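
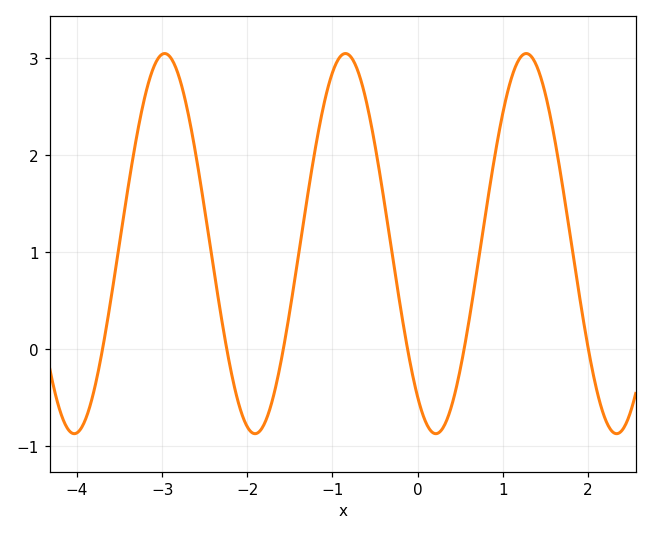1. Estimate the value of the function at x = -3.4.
1.67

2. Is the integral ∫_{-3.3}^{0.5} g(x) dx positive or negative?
positive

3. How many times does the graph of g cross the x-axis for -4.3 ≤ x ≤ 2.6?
6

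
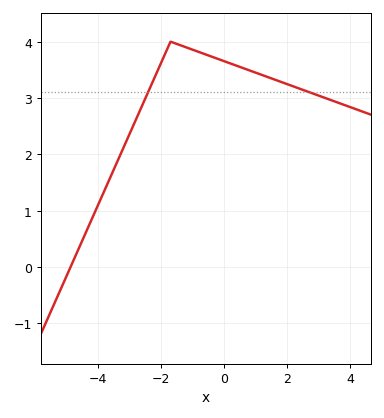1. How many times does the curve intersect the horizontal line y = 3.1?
2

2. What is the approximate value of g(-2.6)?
2.9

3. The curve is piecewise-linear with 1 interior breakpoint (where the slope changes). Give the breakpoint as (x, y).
(-1.7, 4)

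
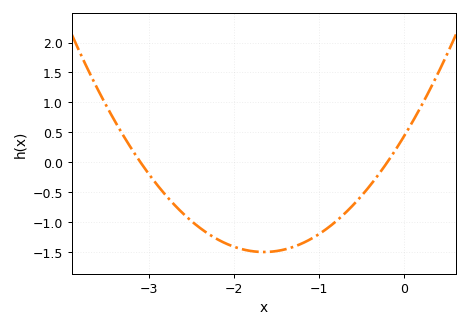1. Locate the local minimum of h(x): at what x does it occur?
-1.6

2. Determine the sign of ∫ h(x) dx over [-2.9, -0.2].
negative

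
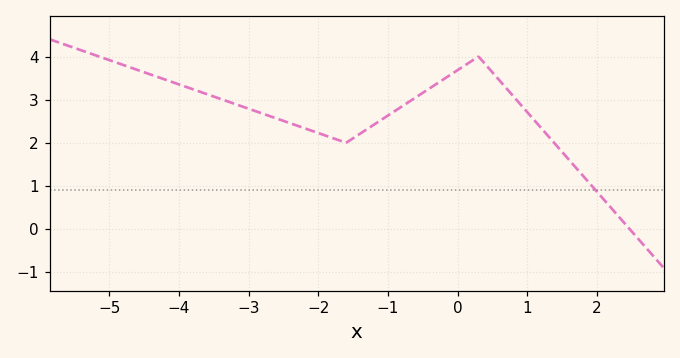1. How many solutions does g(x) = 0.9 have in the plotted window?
1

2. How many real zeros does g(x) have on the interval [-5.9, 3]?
1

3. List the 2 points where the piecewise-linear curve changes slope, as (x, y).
(-1.6, 2); (0.3, 4)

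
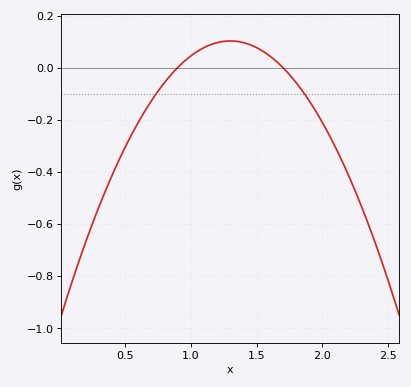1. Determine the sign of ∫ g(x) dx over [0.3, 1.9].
negative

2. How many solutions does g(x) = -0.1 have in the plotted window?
2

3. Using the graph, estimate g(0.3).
-0.54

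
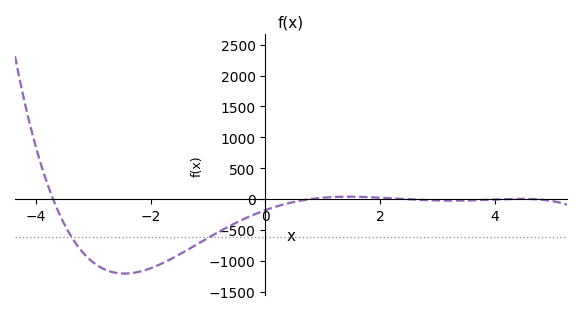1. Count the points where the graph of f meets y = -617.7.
2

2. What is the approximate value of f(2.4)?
0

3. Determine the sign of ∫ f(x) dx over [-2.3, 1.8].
negative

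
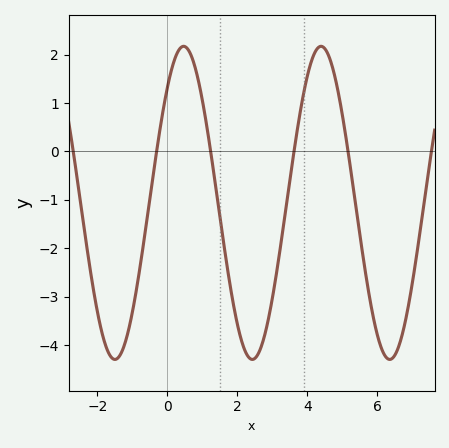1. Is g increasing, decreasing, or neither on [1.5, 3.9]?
neither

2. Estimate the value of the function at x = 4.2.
2.02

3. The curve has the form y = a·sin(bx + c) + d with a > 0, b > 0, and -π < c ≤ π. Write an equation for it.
y = 3.23sin(1.6x + 0.832) - 1.06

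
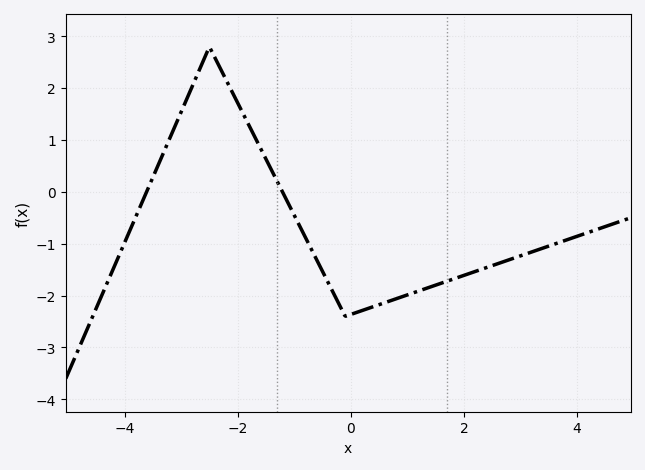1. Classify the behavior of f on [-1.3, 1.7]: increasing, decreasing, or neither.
neither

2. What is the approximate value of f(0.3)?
-2.2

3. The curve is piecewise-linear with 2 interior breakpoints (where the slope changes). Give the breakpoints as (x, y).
(-2.5, 2.8); (-0.1, -2.4)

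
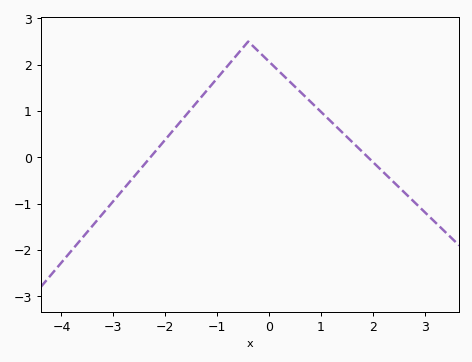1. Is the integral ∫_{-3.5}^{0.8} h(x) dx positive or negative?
positive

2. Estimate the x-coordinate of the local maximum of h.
-0.4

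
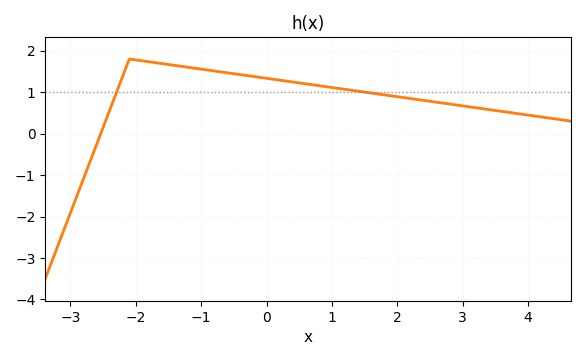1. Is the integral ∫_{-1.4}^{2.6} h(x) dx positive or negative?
positive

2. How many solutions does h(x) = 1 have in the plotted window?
2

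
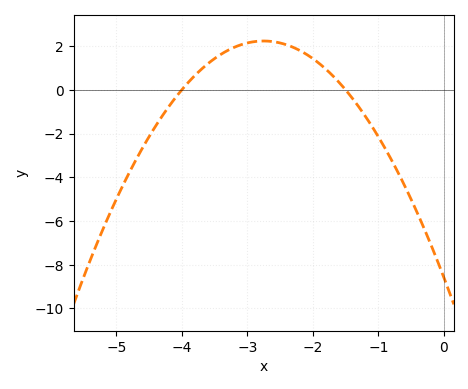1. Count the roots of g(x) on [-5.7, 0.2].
2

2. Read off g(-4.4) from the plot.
-1.66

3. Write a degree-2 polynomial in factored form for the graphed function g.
y = -1.43(x + 4)(x + 1.5)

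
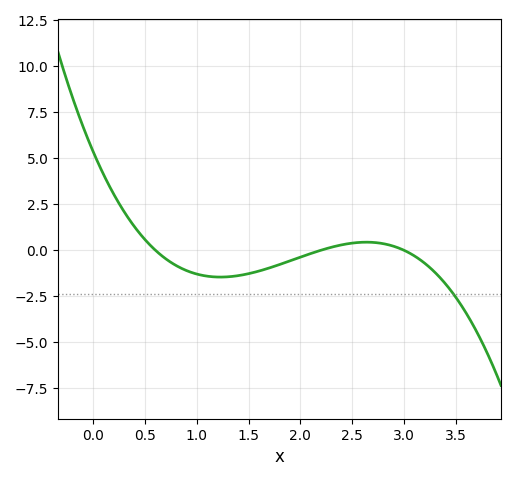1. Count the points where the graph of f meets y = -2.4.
1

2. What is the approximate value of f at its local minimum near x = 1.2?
-1.5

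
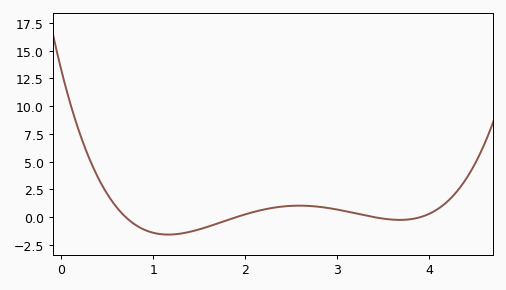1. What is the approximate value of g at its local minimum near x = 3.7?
-0.245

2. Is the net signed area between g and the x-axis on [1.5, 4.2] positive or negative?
positive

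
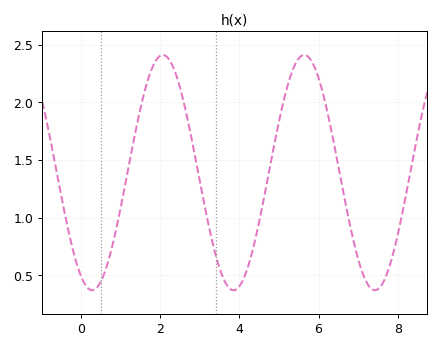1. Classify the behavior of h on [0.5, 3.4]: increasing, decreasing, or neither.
neither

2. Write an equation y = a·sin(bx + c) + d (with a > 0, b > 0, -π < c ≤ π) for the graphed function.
y = 1.02sin(1.8x - 2.1) + 1.39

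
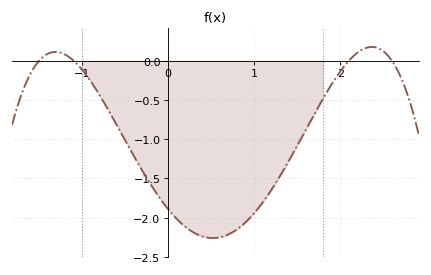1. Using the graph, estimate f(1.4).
-1.3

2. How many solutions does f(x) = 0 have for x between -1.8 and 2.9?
4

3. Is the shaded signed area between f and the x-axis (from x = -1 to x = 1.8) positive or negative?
negative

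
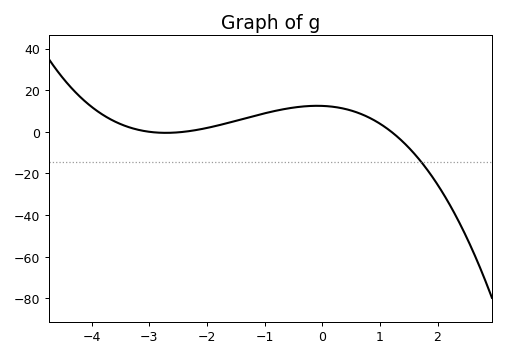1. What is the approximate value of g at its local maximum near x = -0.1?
12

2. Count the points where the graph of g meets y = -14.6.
1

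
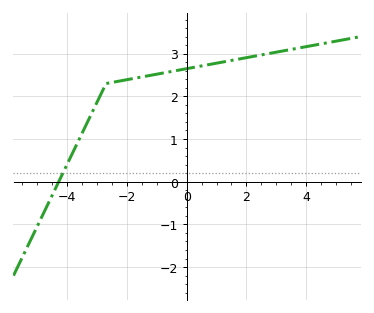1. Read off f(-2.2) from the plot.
2.4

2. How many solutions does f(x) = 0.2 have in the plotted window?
1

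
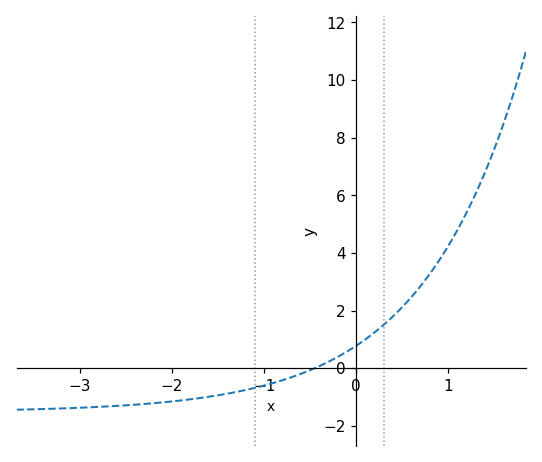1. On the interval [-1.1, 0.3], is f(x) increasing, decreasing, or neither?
increasing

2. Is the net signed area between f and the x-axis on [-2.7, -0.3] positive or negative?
negative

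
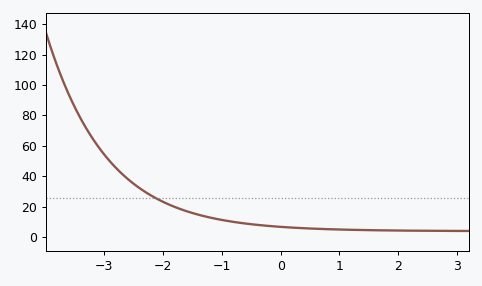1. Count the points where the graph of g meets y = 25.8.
1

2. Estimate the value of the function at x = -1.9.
21.3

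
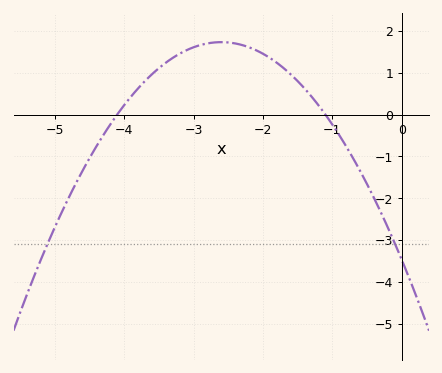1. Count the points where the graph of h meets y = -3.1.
2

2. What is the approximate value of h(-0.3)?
-2.34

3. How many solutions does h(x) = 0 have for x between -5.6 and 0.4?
2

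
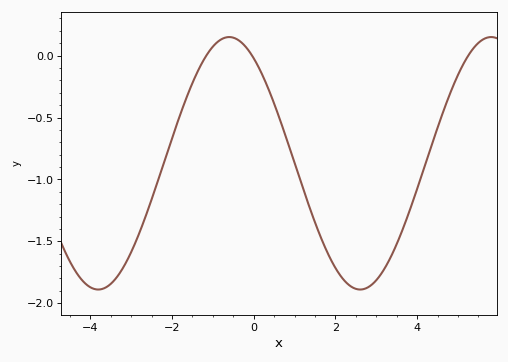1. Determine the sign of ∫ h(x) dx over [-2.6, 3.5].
negative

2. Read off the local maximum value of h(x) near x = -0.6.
0.15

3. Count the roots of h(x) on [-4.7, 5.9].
3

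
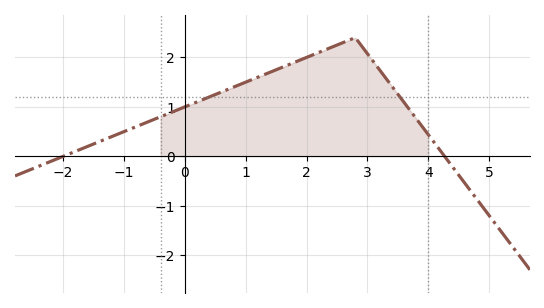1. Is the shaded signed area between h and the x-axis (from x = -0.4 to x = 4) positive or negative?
positive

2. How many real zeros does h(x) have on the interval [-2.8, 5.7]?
2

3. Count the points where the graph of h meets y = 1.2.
2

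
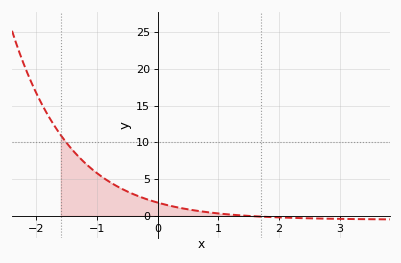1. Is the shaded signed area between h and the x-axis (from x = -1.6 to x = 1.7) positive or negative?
positive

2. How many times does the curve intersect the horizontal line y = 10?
1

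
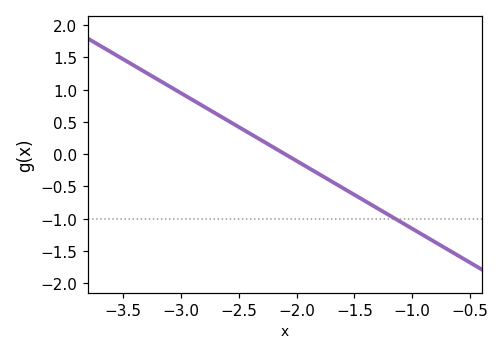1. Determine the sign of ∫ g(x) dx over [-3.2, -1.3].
positive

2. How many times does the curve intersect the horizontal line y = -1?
1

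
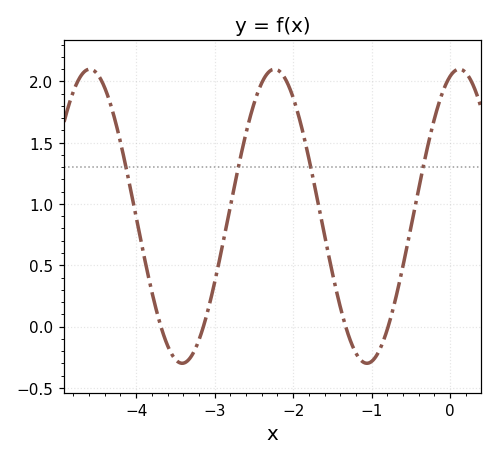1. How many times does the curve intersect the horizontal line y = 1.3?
4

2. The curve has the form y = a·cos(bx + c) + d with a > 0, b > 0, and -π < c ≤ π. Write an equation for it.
y = 1.2cos(2.67x - 0.31) + 0.9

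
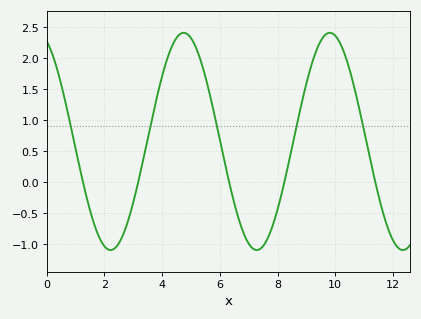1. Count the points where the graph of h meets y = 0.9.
5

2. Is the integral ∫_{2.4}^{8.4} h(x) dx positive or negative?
positive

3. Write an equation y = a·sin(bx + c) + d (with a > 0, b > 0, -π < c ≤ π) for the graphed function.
y = 1.75sin(1.24x + 1.97) + 0.65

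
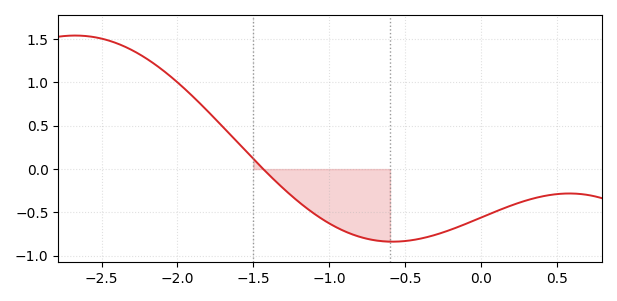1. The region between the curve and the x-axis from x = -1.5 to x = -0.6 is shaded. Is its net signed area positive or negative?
negative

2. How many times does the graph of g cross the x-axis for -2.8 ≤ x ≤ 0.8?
1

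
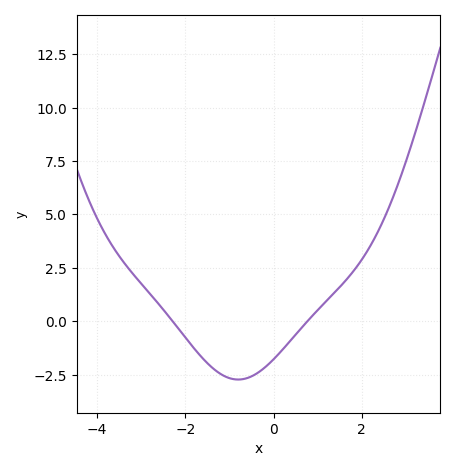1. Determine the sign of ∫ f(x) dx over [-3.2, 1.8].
negative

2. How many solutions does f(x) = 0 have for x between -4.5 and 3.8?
2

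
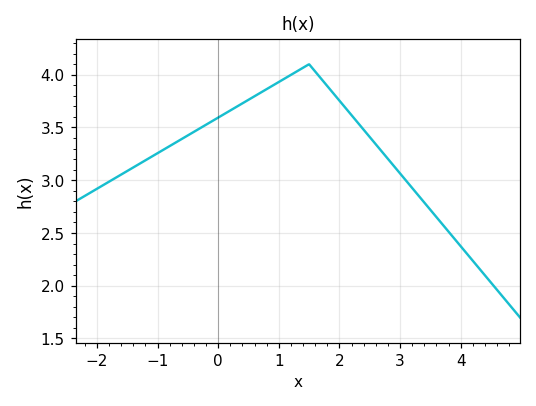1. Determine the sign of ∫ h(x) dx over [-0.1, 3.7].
positive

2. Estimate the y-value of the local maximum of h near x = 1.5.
4.1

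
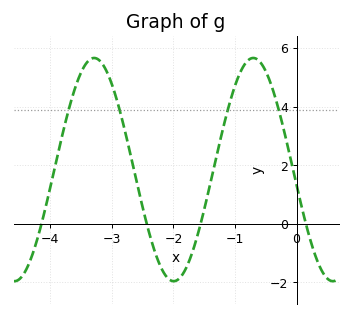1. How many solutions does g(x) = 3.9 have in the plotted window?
4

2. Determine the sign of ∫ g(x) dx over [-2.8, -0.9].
positive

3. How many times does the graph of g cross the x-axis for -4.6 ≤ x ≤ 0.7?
4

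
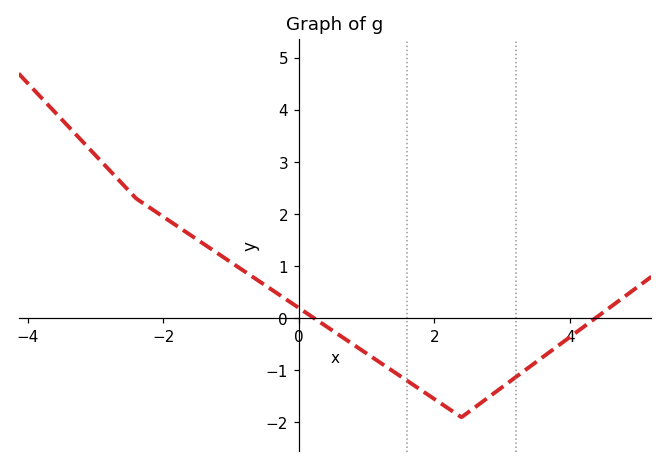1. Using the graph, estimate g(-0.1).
0.288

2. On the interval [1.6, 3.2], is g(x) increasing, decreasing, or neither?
neither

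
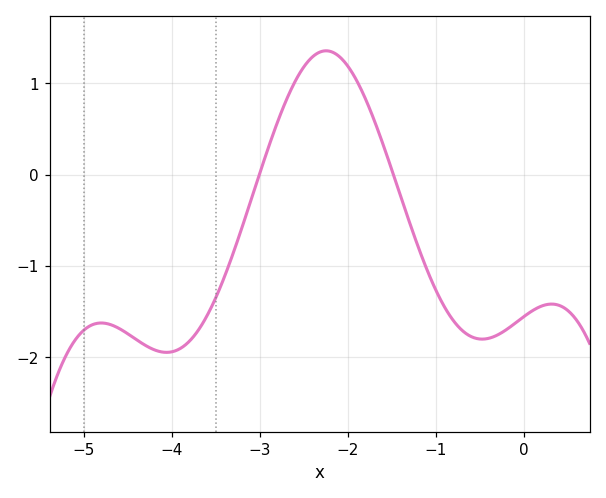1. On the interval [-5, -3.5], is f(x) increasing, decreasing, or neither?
neither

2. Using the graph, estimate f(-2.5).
1.18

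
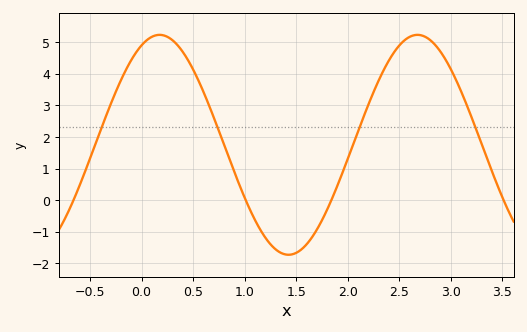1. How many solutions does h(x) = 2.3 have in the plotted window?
4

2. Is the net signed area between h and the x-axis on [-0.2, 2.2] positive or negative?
positive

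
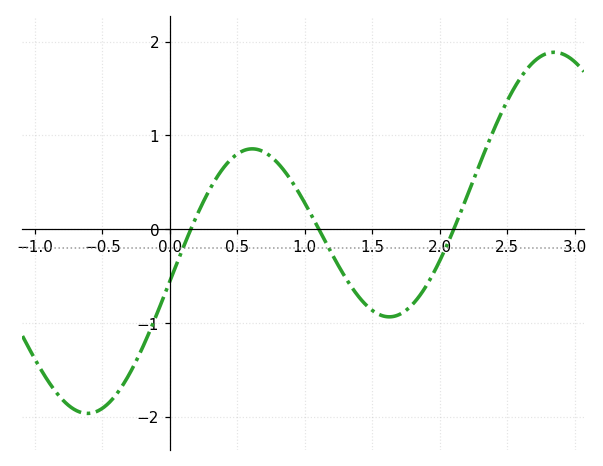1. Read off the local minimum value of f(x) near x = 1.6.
-0.9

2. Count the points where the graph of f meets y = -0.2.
3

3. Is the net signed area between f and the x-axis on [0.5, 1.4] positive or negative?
positive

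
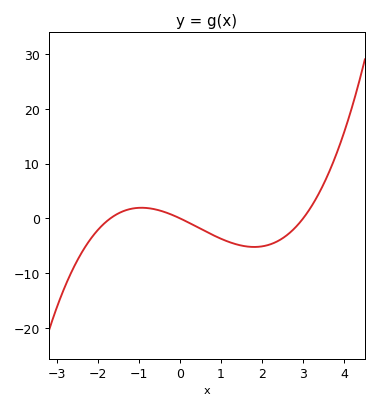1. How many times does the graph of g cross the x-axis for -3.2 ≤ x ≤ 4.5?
3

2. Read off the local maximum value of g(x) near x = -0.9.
2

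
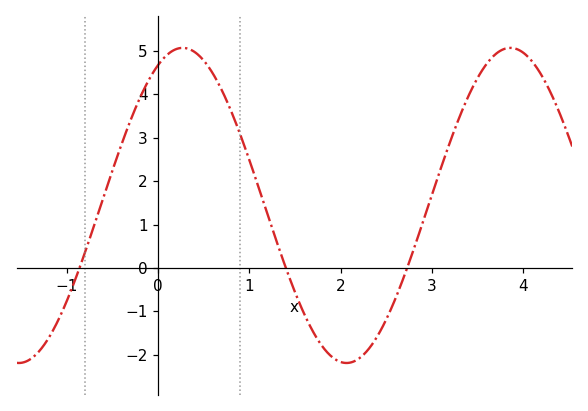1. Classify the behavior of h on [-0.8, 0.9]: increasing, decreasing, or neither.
neither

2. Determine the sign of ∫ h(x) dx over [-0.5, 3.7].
positive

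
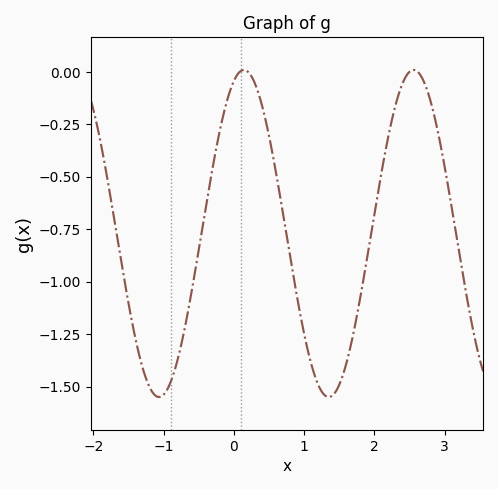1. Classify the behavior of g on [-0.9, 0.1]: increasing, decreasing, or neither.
increasing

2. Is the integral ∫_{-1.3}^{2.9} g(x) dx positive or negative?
negative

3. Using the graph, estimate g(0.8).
-0.879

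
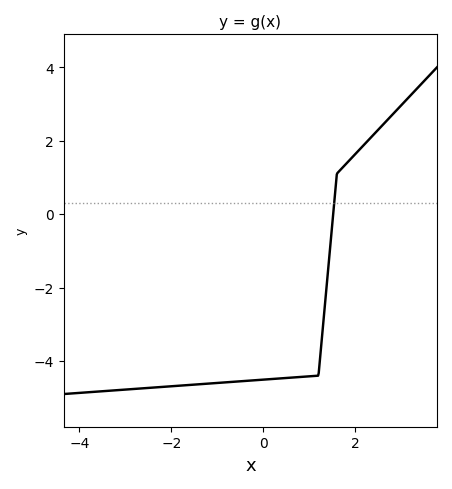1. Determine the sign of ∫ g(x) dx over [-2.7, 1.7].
negative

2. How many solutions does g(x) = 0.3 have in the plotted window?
1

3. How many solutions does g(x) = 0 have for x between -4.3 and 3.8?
1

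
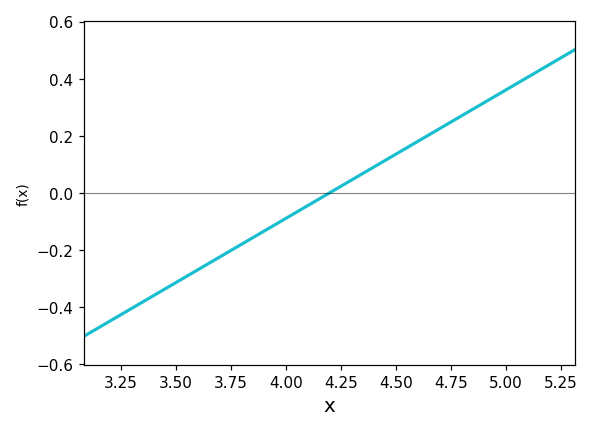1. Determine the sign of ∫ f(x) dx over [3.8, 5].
positive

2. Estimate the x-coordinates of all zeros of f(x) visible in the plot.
4.2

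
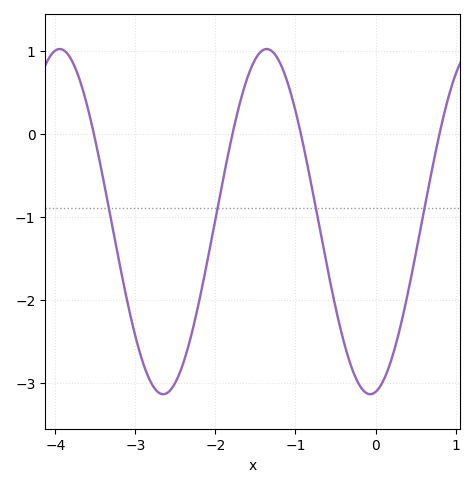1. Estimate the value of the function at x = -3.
-2.4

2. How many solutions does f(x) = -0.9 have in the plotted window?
4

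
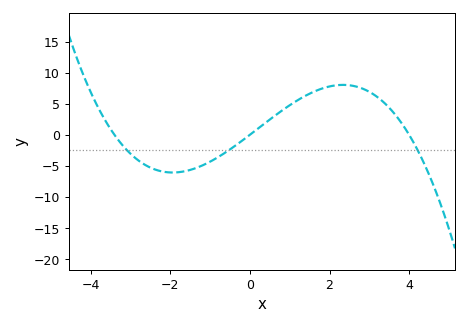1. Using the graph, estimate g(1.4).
6.5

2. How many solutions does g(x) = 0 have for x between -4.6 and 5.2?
3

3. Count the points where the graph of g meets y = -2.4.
3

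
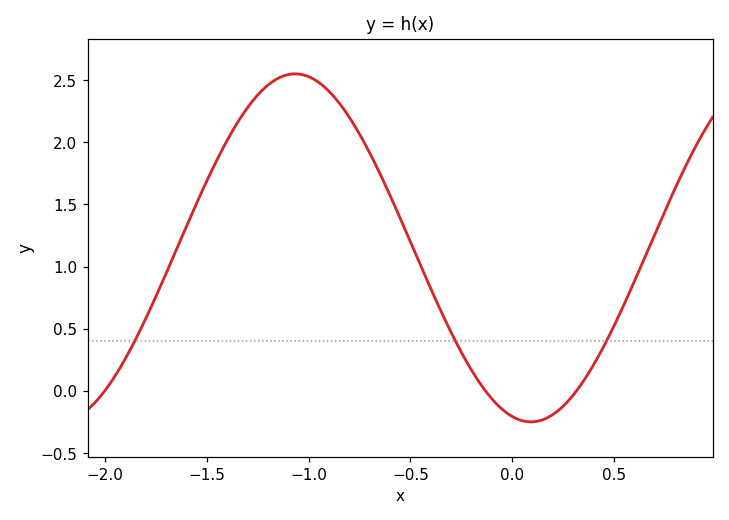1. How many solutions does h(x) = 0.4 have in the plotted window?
3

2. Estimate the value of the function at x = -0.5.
1.2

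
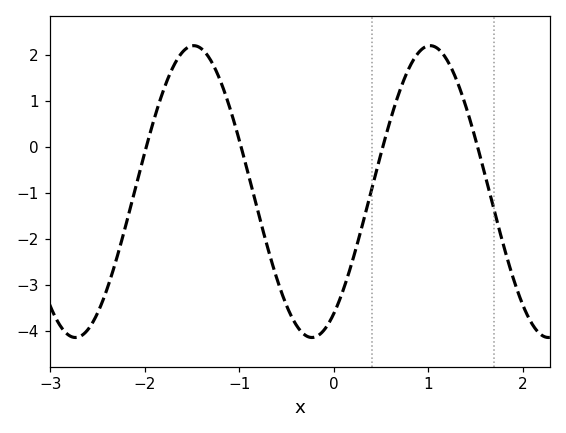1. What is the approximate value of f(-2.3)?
-2.44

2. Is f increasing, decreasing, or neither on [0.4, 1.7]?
neither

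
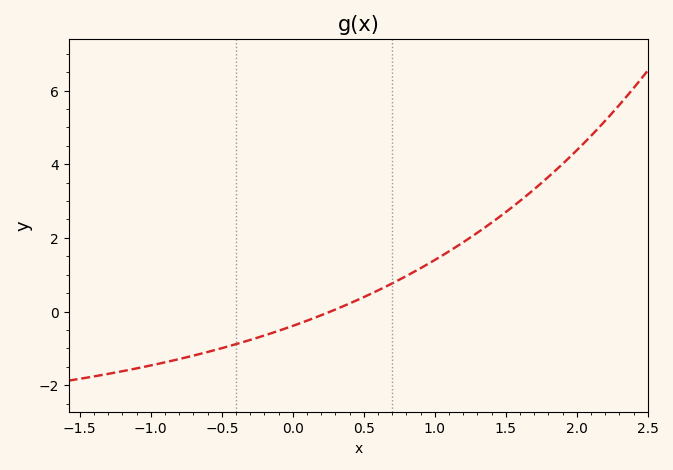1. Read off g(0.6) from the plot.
0.6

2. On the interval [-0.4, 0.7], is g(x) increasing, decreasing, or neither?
increasing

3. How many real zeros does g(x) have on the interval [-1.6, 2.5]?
1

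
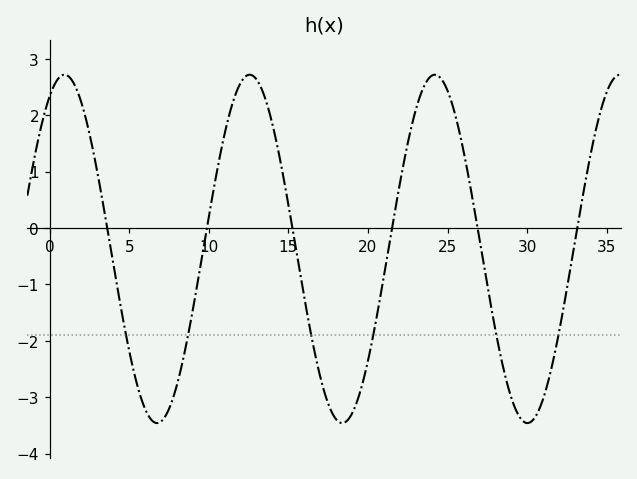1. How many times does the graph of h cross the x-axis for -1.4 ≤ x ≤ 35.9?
6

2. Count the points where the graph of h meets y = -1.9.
6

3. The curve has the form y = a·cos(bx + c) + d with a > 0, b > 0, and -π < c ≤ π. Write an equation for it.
y = 3.09cos(0.54x - 0.5) - 0.37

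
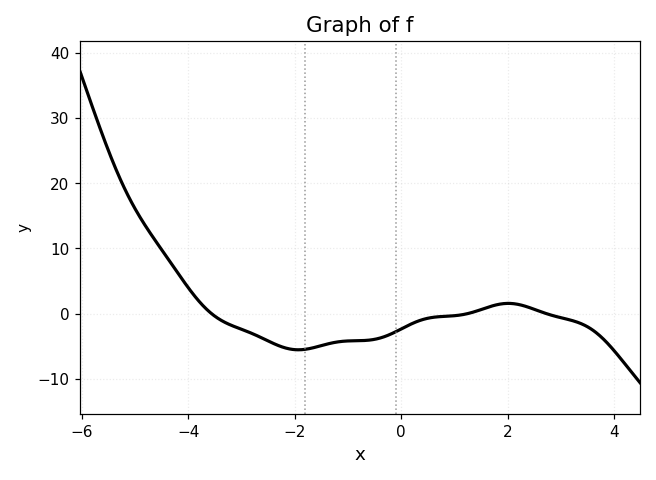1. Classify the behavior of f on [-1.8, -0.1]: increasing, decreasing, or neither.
increasing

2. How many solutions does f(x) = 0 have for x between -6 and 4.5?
3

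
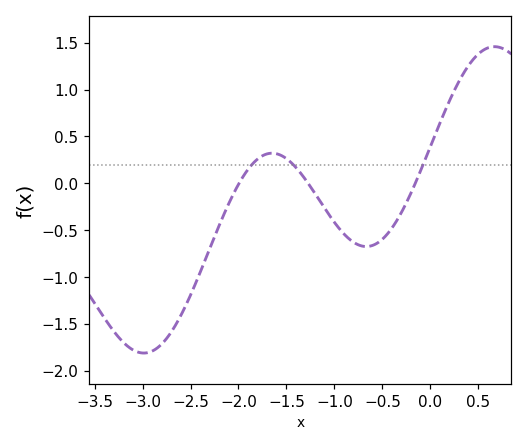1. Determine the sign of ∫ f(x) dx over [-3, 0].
negative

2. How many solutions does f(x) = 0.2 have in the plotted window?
3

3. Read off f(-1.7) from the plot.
0.315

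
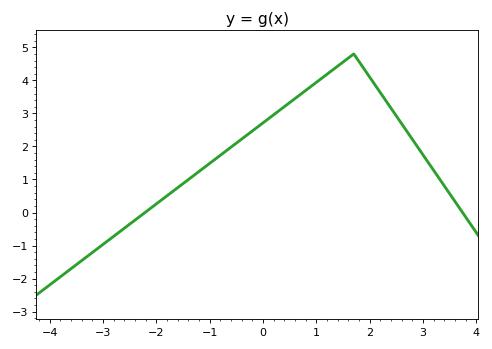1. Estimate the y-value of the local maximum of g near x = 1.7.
4.8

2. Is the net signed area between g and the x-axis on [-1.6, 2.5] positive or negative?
positive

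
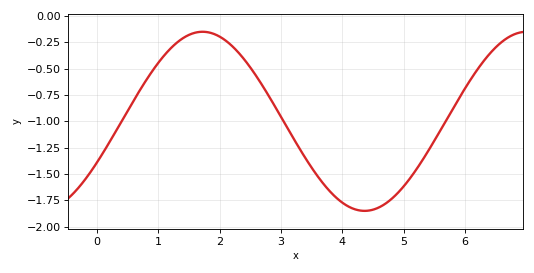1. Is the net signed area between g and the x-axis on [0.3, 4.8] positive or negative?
negative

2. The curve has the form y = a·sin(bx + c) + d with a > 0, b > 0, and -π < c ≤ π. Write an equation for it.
y = 0.85sin(1.2x - 0.48) - 1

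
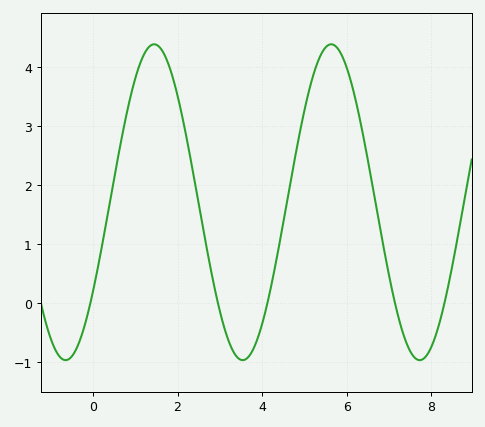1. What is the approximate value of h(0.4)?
1.71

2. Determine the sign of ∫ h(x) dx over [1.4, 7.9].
positive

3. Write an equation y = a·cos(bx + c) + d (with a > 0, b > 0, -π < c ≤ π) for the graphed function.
y = 2.68cos(1.5x - 2.17) + 1.71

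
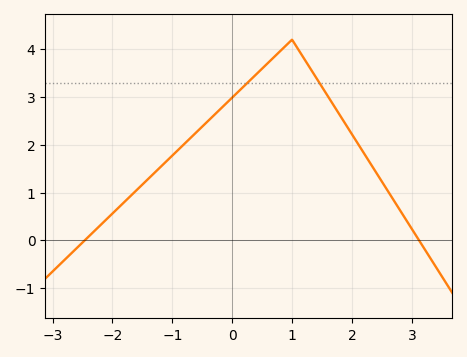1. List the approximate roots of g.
-2.5, 3.1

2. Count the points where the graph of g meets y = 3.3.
2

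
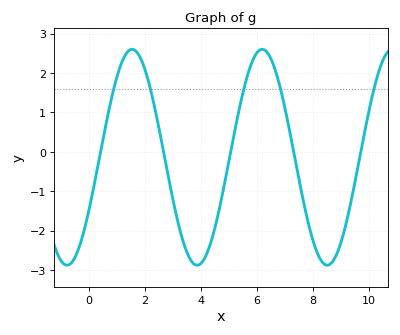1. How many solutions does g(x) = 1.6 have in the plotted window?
5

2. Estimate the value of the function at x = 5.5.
1.5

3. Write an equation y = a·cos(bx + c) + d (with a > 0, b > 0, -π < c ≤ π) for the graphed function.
y = 2.74cos(1.4x - 2.1) - 0.14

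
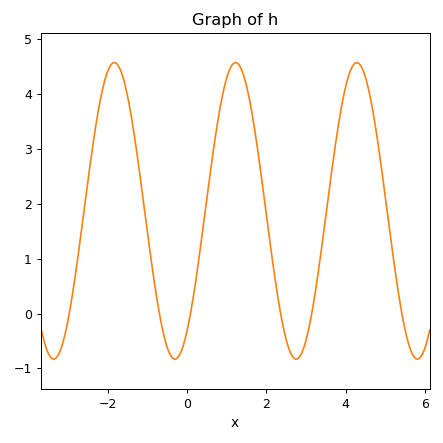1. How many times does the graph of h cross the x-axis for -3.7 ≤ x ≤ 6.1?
6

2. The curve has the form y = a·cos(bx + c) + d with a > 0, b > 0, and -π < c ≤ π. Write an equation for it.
y = 2.7cos(2.05x - 2.5) + 1.87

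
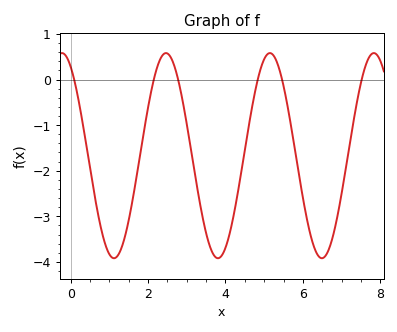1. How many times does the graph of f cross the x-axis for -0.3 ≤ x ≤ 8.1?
6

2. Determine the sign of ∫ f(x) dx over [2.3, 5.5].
negative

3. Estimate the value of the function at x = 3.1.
-1.5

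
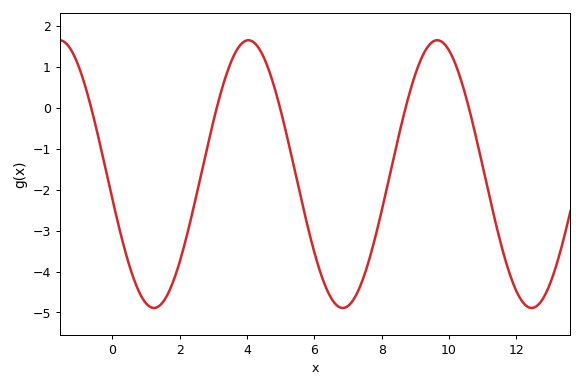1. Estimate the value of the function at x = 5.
-0.1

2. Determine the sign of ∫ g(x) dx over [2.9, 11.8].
negative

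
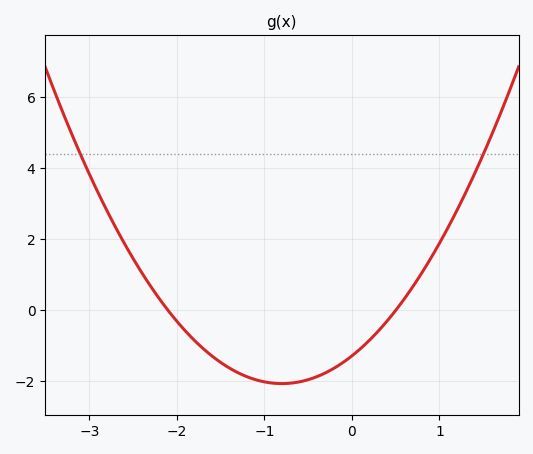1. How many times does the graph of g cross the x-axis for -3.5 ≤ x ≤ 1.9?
2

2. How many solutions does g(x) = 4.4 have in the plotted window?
2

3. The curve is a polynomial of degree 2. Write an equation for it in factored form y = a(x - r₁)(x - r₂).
y = 1.22(x + 2.1)(x - 0.5)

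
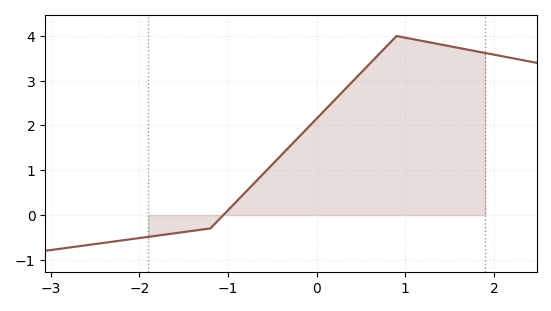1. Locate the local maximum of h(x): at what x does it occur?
0.902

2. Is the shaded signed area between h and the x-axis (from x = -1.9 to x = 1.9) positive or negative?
positive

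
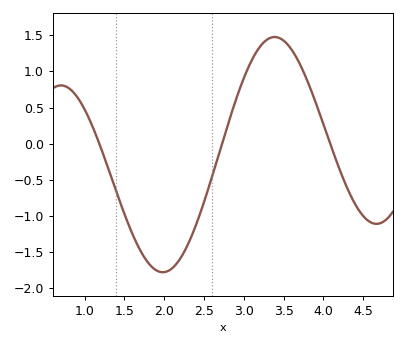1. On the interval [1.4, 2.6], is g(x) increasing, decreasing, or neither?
neither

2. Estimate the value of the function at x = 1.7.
-1.5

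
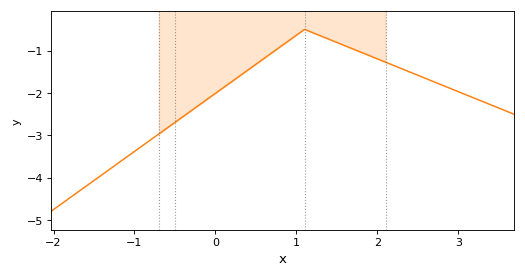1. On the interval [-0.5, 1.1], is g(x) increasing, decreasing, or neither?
increasing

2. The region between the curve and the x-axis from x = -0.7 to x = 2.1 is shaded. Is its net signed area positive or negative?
negative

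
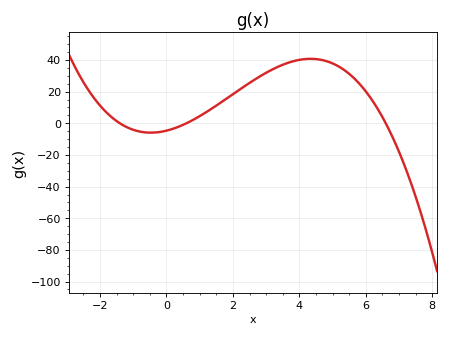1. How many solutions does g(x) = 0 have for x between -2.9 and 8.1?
3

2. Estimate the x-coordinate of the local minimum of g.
-0.4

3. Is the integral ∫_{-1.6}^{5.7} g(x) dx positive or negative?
positive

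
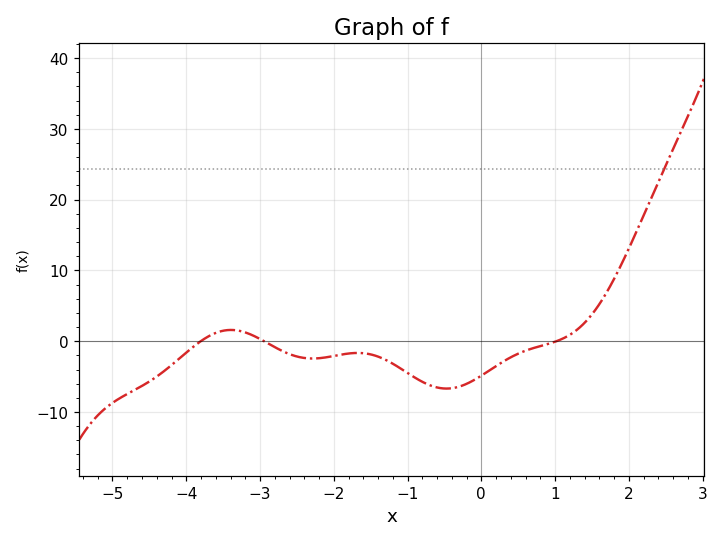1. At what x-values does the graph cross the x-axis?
-3.8, -2.94, 1.02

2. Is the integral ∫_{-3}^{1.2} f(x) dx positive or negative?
negative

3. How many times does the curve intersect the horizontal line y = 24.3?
1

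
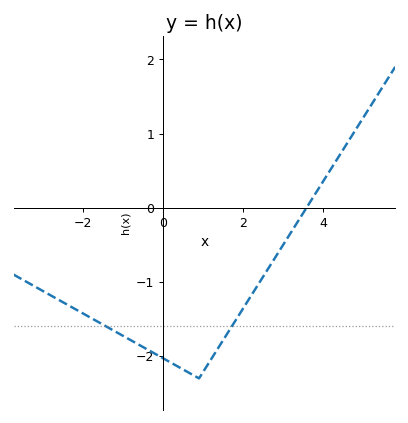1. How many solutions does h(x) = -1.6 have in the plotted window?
2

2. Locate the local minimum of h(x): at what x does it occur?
0.8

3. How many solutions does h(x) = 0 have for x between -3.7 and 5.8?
1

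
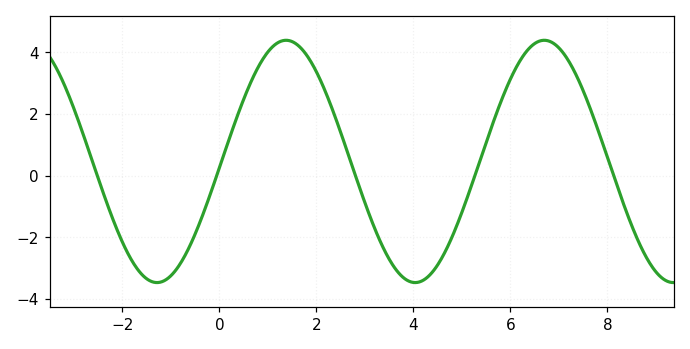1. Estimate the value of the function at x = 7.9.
1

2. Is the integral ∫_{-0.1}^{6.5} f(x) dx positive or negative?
positive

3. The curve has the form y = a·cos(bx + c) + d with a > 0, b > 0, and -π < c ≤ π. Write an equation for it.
y = 3.93cos(1.2x - 1.6) + 0.46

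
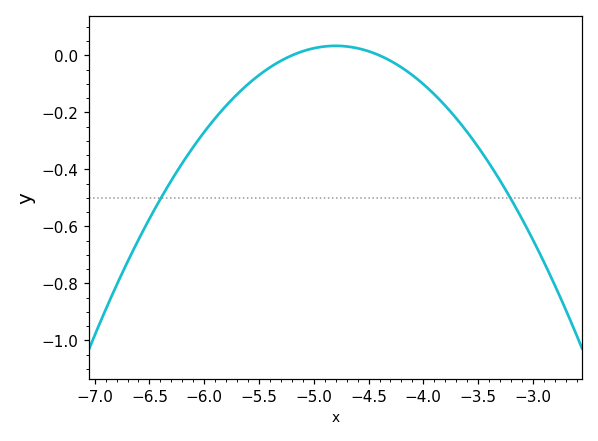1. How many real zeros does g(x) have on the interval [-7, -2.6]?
2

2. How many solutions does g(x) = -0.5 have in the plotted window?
2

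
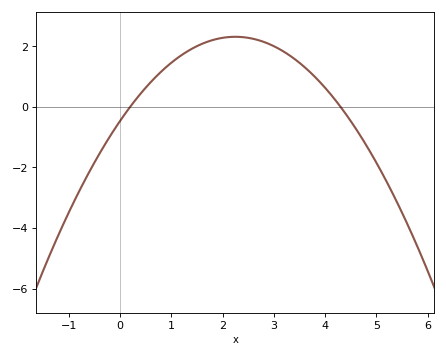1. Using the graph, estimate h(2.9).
2.08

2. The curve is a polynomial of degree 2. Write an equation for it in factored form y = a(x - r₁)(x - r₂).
y = -0.55(x - 0.2)(x - 4.3)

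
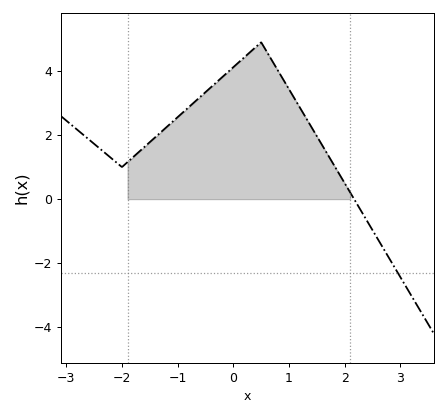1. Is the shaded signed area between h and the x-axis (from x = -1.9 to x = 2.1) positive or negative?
positive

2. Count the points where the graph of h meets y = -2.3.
1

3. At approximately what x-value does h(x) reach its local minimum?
-2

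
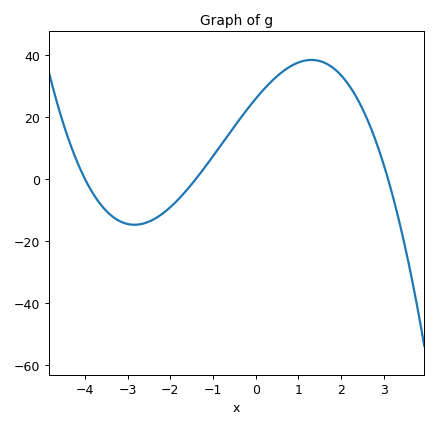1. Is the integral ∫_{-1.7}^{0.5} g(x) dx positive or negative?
positive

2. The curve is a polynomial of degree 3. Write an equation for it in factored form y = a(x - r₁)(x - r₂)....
y = -1.49(x + 4)(x + 1.4)(x - 3.1)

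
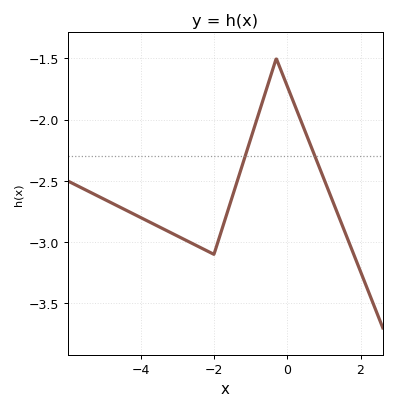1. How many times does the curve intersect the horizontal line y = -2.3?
2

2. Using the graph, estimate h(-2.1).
-3.1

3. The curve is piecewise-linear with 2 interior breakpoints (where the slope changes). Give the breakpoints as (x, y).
(-2, -3.1); (-0.3, -1.5)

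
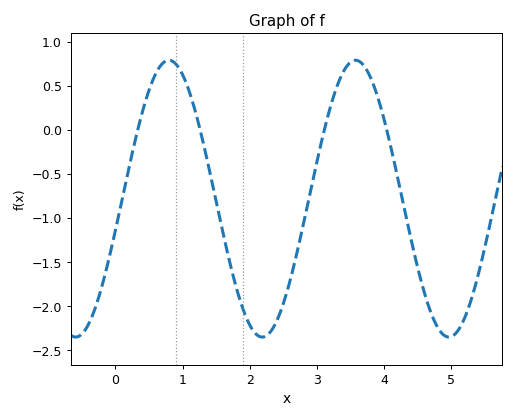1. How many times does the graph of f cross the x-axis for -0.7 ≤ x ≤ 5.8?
4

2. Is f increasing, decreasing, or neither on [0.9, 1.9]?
decreasing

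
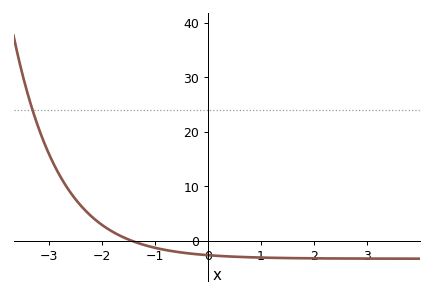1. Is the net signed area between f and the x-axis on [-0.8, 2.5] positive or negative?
negative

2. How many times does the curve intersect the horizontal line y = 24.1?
1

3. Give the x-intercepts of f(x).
-1.4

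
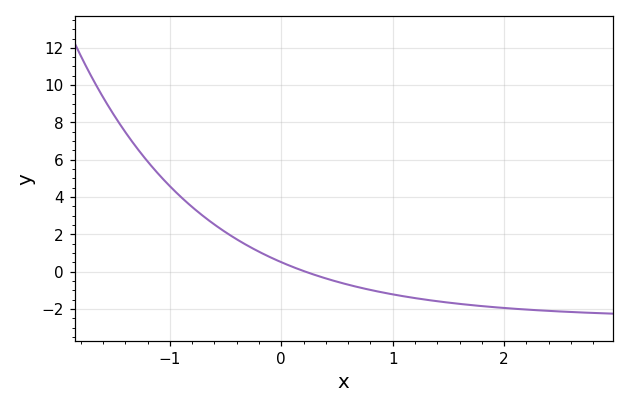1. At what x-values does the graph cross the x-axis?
0.2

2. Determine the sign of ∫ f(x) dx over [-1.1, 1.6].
positive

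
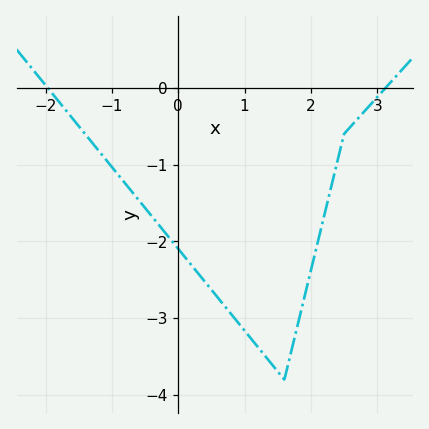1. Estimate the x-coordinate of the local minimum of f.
1.6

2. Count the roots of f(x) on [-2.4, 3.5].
2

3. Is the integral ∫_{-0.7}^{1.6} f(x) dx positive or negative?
negative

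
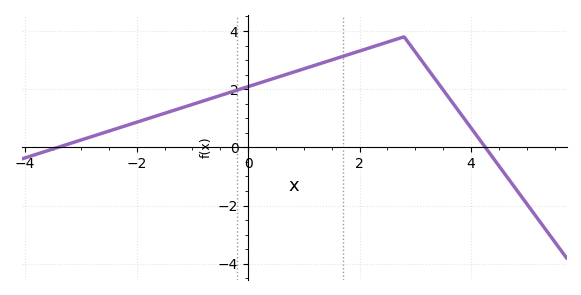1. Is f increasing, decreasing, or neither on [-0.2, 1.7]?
increasing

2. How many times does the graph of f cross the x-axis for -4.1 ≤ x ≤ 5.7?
2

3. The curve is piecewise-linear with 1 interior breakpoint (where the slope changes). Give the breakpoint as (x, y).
(2.8, 3.8)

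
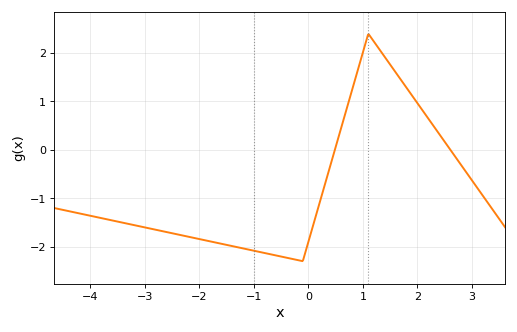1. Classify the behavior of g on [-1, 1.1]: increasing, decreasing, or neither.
neither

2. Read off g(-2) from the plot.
-1.8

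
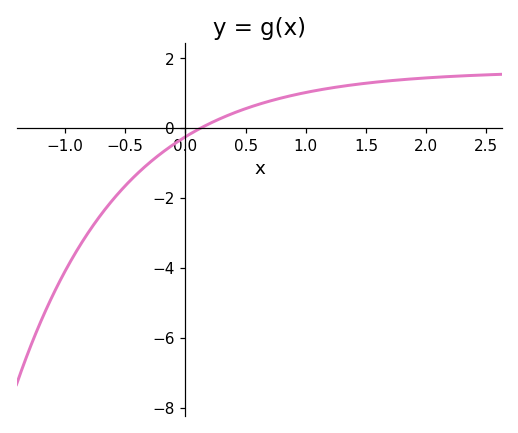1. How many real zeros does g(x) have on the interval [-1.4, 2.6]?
1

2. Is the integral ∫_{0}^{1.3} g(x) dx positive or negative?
positive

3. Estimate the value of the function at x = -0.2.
-0.8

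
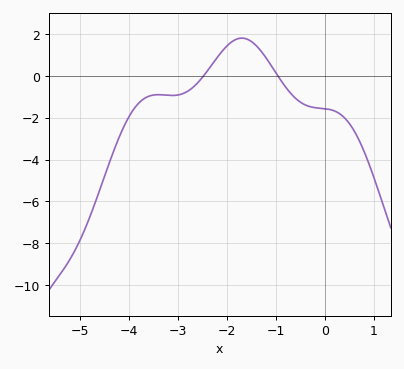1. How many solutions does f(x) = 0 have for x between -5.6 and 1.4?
2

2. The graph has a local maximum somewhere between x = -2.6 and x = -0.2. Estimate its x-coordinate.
-1.7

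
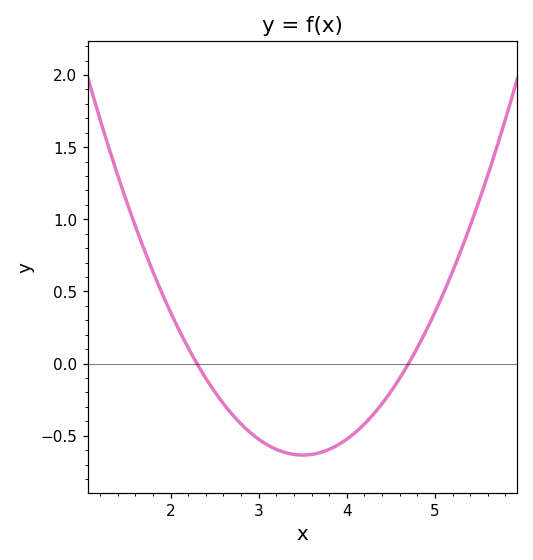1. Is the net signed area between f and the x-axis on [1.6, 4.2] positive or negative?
negative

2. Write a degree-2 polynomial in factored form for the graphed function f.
y = 0.44(x - 2.3)(x - 4.7)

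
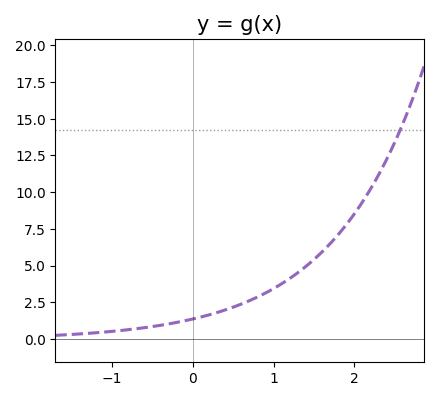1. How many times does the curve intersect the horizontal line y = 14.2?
1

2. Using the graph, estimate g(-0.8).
0.631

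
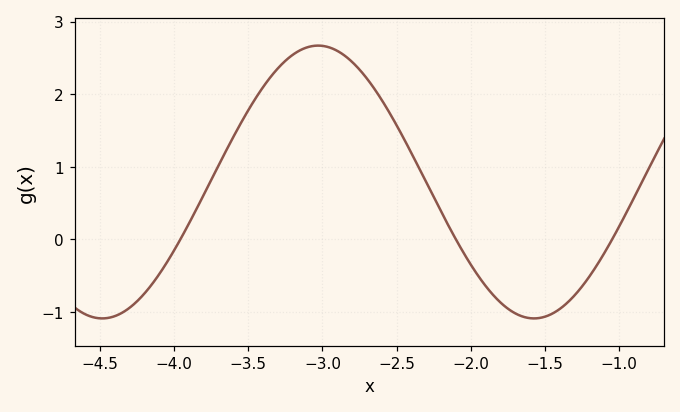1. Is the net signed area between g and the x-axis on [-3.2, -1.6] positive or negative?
positive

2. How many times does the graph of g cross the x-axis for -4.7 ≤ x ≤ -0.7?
3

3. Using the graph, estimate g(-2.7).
2.22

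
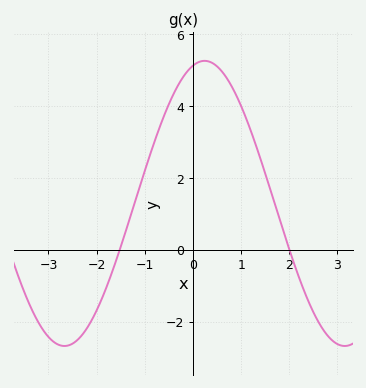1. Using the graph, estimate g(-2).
-1.69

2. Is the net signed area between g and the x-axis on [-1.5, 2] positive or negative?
positive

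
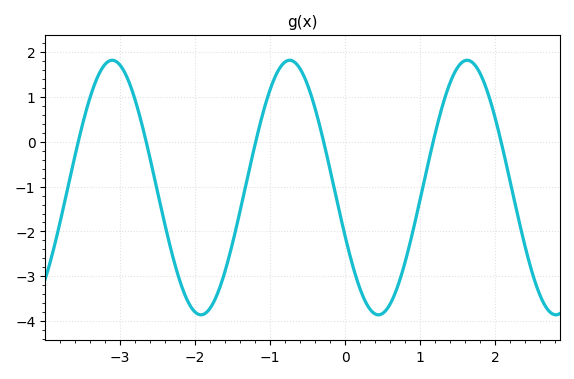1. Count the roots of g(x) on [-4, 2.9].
6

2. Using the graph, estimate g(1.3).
0.8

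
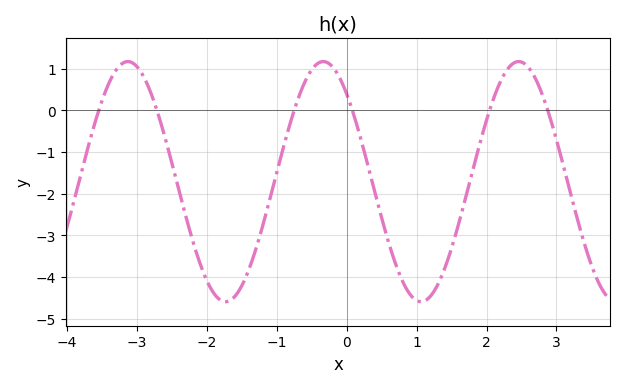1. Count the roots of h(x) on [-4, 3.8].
6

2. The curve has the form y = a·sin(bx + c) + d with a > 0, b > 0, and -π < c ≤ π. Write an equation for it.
y = 2.88sin(2.25x + 2.32) - 1.71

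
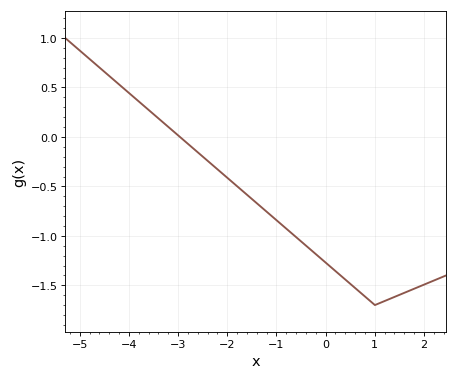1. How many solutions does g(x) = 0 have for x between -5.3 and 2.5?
1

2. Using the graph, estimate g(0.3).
-1.4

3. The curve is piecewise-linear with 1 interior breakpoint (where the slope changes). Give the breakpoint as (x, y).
(1, -1.7)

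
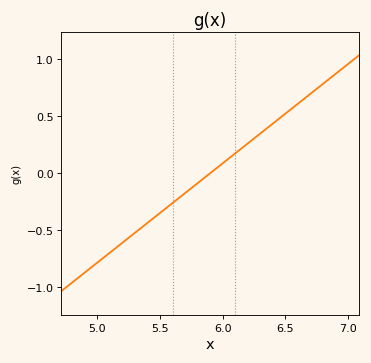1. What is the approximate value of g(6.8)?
0.8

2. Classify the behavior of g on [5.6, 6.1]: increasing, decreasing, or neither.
increasing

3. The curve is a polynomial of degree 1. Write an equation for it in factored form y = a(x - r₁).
y = 0.87(x - 5.9)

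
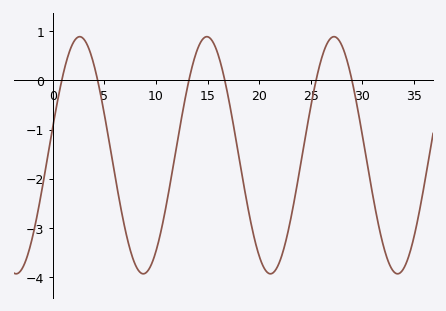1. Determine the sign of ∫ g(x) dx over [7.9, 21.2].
negative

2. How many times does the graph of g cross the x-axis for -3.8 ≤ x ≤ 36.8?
6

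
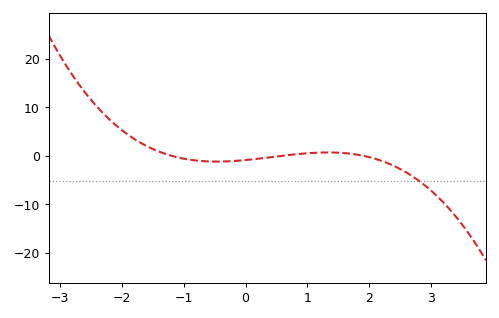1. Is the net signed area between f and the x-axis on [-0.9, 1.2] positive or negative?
negative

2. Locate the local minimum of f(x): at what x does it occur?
-0.5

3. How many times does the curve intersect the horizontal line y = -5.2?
1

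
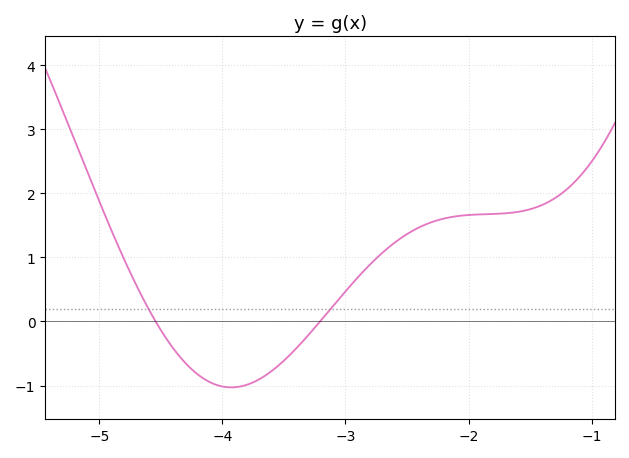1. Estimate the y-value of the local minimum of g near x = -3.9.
-1.03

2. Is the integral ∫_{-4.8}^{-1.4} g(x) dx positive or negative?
positive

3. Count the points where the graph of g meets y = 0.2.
2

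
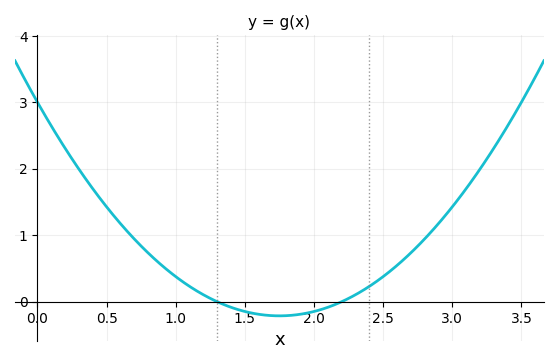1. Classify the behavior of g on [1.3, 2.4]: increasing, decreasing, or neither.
neither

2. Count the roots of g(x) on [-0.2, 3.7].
2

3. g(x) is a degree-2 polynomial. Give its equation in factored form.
y = 1.05(x - 1.3)(x - 2.2)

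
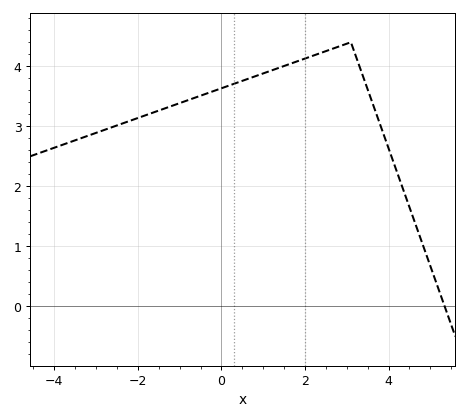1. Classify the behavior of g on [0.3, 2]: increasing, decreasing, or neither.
increasing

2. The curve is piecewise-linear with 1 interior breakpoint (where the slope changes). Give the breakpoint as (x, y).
(3.1, 4.4)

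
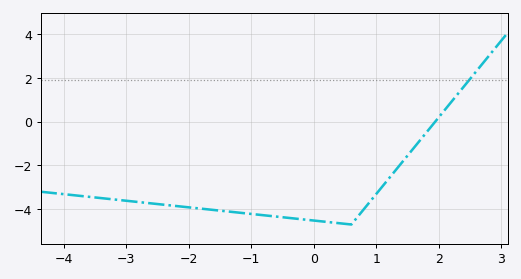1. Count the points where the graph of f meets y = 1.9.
1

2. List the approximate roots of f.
1.94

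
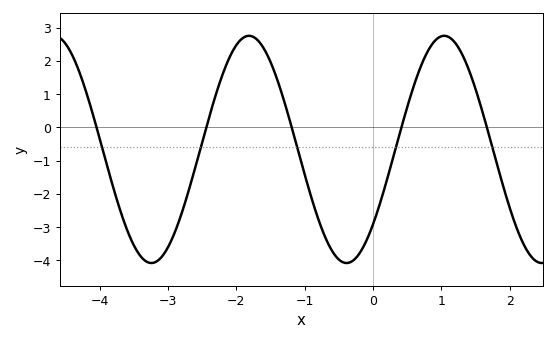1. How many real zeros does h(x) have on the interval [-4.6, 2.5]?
5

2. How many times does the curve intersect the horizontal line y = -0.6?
5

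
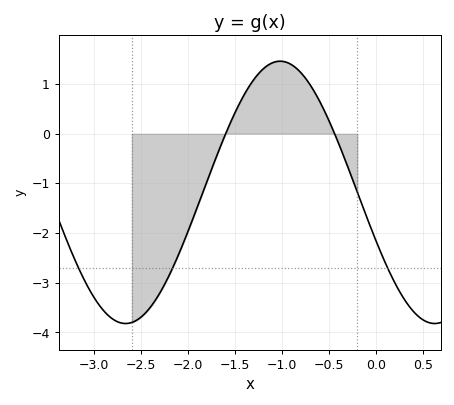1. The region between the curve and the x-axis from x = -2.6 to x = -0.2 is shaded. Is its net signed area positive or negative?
negative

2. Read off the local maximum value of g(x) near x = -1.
1.5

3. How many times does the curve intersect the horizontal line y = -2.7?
3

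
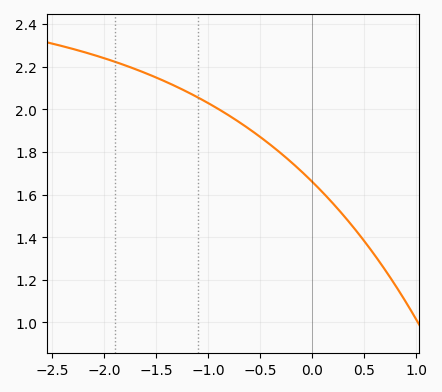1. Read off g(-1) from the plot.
2.03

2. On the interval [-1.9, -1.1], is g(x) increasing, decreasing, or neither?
decreasing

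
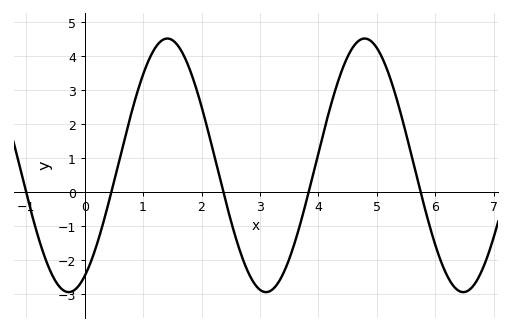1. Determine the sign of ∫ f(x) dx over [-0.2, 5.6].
positive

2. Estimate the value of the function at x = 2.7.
-1.93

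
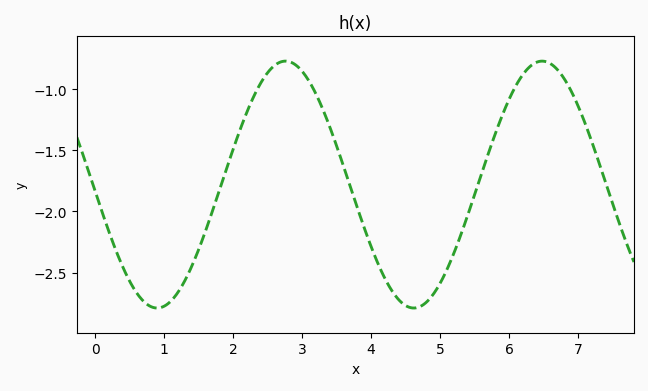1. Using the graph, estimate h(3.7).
-1.8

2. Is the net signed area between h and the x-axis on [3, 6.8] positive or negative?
negative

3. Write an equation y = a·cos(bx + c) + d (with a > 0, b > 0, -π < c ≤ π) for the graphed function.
y = 1.01cos(1.7x + 1.6) - 1.78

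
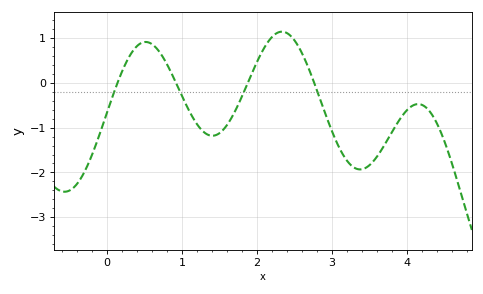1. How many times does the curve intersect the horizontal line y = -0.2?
4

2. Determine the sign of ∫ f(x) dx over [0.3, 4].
negative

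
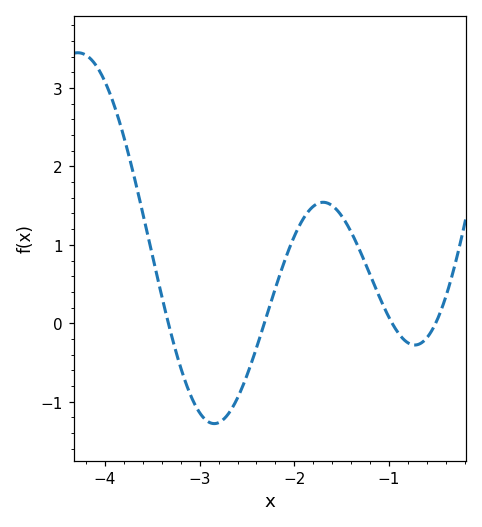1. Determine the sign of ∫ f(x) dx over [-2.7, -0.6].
positive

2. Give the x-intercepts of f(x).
-3.3, -2.3, -1, -0.5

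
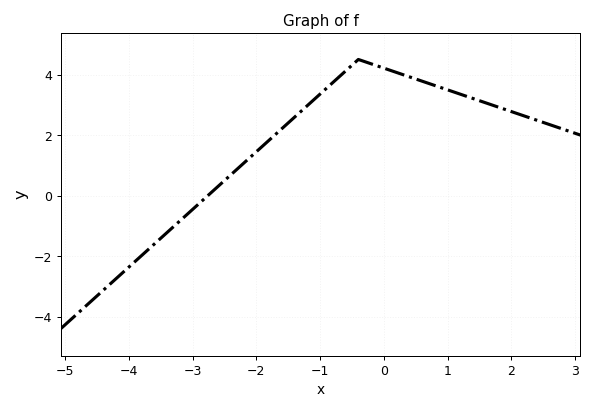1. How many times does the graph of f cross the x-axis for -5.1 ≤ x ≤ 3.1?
1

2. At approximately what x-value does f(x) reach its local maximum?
-0.4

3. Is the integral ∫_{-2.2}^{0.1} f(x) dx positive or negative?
positive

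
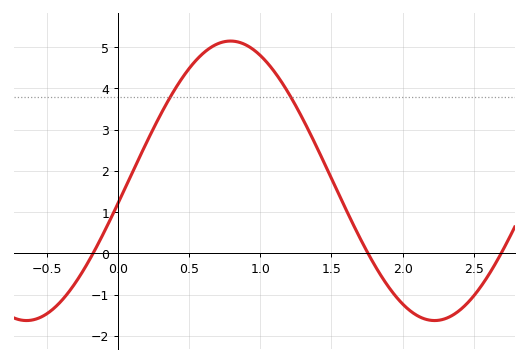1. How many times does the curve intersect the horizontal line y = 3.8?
2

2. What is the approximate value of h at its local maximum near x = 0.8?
5.1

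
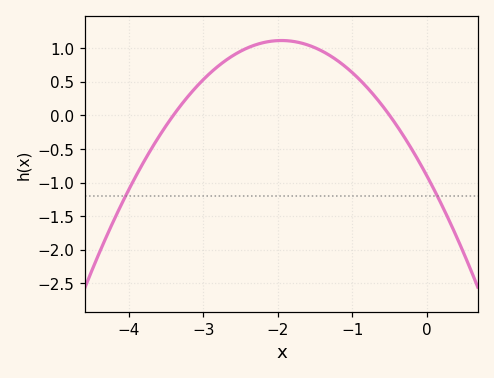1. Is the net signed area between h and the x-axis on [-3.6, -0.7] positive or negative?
positive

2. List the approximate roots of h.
-3.4, -0.5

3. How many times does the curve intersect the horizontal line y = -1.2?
2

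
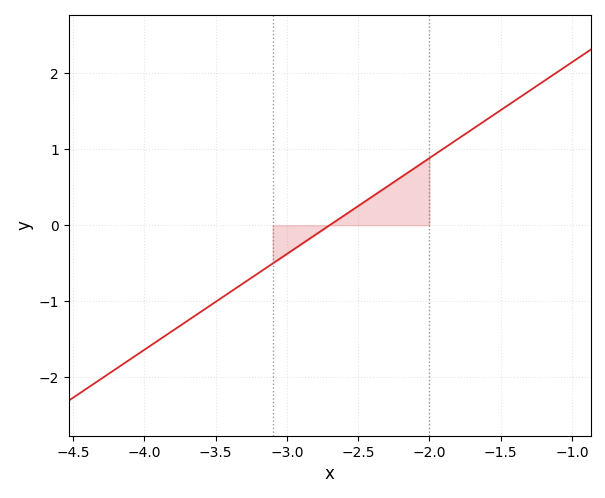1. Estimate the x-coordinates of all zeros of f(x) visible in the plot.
-2.7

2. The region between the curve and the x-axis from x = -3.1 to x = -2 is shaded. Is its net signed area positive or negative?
positive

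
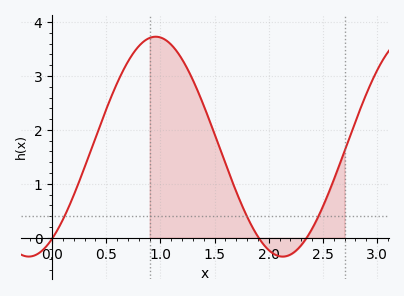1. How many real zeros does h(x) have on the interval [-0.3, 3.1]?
3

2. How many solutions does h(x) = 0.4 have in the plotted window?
3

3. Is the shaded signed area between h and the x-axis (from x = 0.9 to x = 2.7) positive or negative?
positive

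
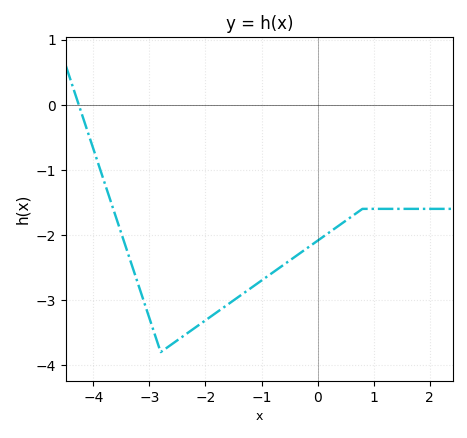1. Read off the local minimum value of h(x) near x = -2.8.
-3.8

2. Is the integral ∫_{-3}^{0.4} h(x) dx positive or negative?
negative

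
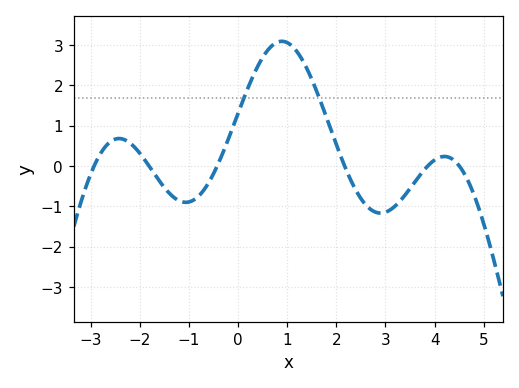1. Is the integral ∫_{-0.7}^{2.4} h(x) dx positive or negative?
positive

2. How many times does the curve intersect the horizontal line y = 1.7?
2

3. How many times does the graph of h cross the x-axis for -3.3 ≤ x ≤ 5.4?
6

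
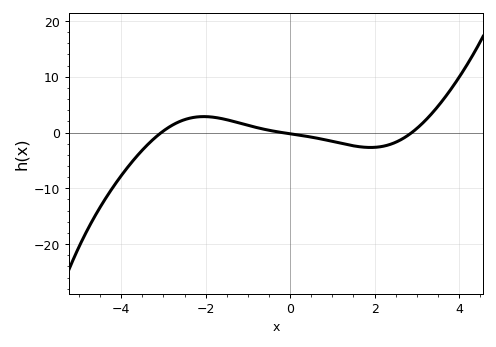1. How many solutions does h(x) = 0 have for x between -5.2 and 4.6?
3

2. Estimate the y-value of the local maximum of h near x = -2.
3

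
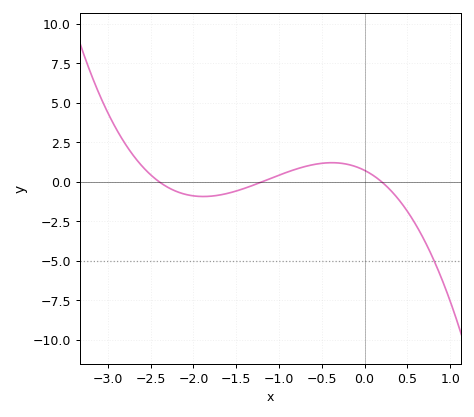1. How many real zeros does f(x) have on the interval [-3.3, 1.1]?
3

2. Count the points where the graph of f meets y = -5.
1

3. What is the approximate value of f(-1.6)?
-0.726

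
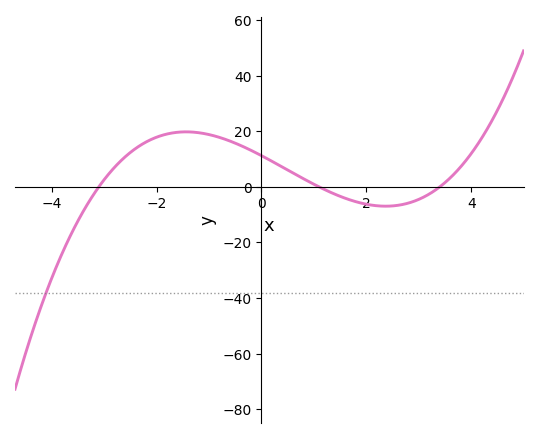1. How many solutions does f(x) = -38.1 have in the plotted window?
1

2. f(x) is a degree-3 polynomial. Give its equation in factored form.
y = 0.97(x + 3.1)(x - 1.1)(x - 3.4)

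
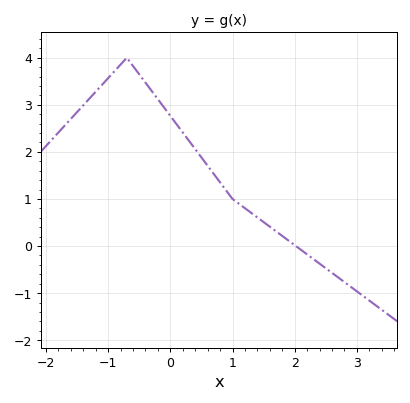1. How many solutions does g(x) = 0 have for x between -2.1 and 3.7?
1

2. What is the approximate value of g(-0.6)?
3.82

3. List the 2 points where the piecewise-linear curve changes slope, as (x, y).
(-0.7, 4); (1, 1)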